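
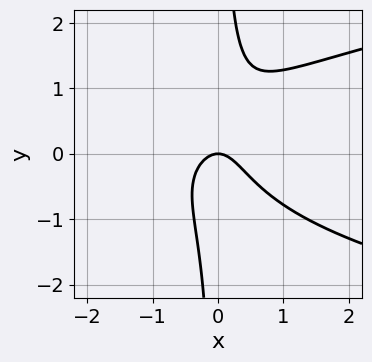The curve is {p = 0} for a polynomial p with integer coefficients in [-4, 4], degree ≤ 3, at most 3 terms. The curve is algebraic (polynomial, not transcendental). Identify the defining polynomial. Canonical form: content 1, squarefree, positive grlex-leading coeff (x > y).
2*x*y^2 - 2*x^2 - y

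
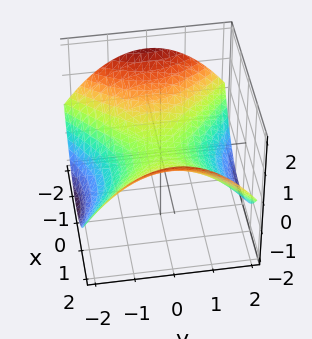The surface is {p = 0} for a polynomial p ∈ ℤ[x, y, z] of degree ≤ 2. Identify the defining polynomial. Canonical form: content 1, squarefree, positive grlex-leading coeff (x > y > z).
1. Degree: a hyperbolic paraboloid; a quadric, so deg p = 2.
2. Symmetries: it's symmetric under x → −x, forcing even powers of x; mirror symmetry y ↦ −y ⇒ only even powers of y.
3. Observable constraints: it crosses the z-axis at the gridline z = 0; it meets the x-axis at x = 0 (among the integer gridlines); it meets the y-axis at y = 0 (among the integer gridlines).
4. Assembling these constraints gives the stated polynomial.

x^2 - y^2 - 3*z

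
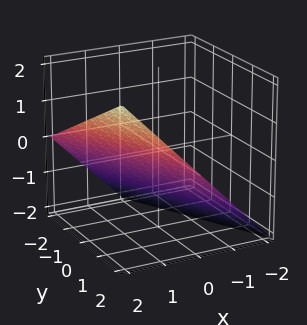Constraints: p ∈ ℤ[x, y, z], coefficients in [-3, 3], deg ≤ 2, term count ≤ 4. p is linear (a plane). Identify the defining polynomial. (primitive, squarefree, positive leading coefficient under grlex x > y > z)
(a) The degree is 1 — the surface is flat (a plane).
(b) Observable constraints: it meets the z-axis at z = -1 (among the integer gridlines); one y-axis crossing is at y = 2; one x-axis crossing is at x = 1.
(c) These observations pin down the coefficients.

2*x + y - 2*z - 2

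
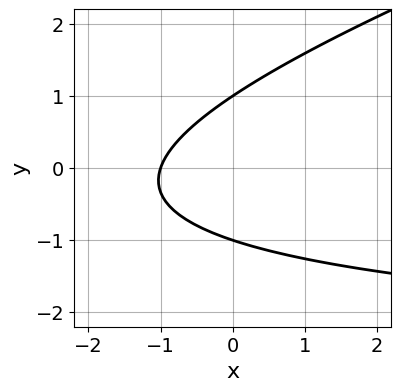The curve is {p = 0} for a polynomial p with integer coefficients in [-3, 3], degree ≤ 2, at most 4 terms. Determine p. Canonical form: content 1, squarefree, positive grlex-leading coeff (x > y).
x*y - 3*y^2 + 3*x + 3

1. The degree is 2 — no degree-1 curve has this shape.
2. Checking where it meets the axes: the y-axis gridline crossings are at y ∈ {-1, 1}; it crosses the x-axis at the gridline x = -1.
3. Putting this together gives p.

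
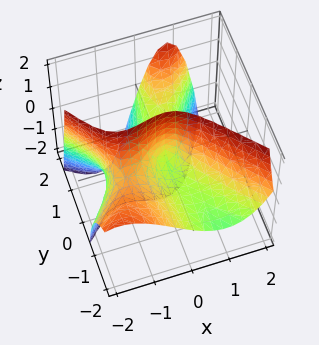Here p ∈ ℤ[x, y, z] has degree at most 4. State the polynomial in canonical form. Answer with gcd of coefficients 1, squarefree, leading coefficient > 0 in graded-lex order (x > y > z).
First, the degree is 3 — a generic line meets the surface in up to 3 points.
Then, from the visible intercepts: the visible z-axis segment lies entirely on the surface; the visible y-axis segment lies entirely on the surface.
Finally, putting this together gives p.

2*x^3 - 2*x*y^2 - y^2*z + 3*x^2 + 3*y*z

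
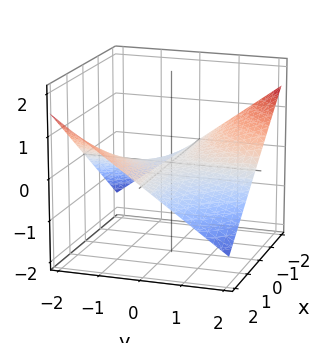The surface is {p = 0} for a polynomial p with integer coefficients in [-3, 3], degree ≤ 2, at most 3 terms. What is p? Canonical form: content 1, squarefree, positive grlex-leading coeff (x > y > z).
(a) The degree is 2 — a saddle surface; a quadric.
(b) From the axis intercepts and sections: the visible y-axis segment lies entirely on the surface; it crosses the z-axis at the gridline z = 0.
(c) Solving for integer coefficients yields p as stated.

x*y + 3*z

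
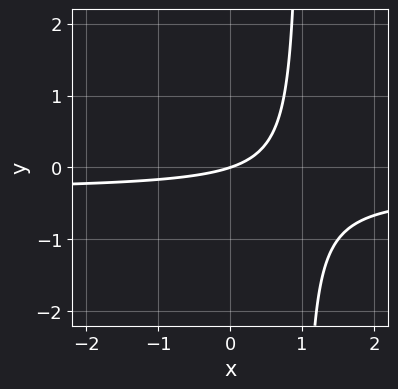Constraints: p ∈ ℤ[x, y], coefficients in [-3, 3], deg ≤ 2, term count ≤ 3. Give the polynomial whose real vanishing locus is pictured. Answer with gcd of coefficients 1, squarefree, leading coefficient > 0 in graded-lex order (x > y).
3*x*y + x - 3*y

deg p = 2. The shape is more complex than any degree-1 curve.
From the visible intercepts: one x-axis crossing is at x = 0; one y-axis crossing is at y = 0.
Assembling these constraints gives the stated polynomial.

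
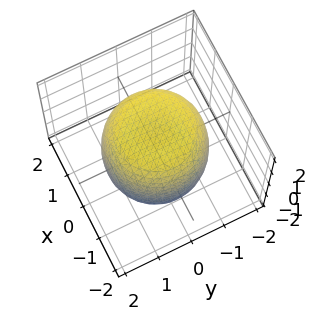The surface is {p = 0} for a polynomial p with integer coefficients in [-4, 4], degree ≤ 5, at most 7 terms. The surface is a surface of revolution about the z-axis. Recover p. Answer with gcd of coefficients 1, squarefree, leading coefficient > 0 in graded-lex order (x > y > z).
x^4 + 2*x^2*y^2 + y^4 - x^2 - y^2 + z^2 - 2

(a) Degree: no degree-3 surface has this shape, so deg p = 4.
(b) Symmetries: rotational symmetry about the z-axis ⇒ p depends on x, y only through x² + y².
(c) From the axis intercepts and sections: a circular section at z = 1 has radius between 1 and 2.
(d) Assembling these constraints gives the stated polynomial.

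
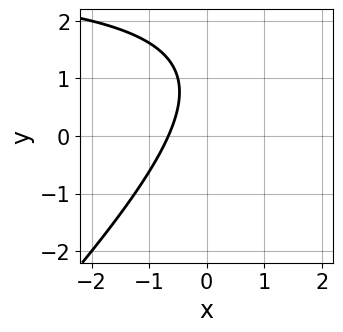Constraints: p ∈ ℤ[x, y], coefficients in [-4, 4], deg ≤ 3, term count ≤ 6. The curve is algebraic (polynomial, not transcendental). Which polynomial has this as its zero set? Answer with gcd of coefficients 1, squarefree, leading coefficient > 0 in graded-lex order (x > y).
First, degree: a generic line meets the curve in up to 2 points, so deg p = 2.
Next, observable constraints: the curve avoids every integer y-axis point in the box.
Finally, assembling these constraints gives the stated polynomial.

x*y - y^2 - 3*x + 2*y - 2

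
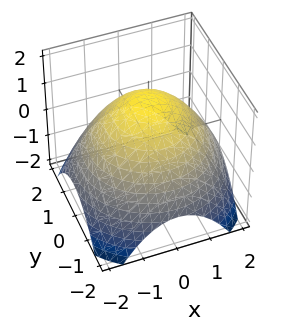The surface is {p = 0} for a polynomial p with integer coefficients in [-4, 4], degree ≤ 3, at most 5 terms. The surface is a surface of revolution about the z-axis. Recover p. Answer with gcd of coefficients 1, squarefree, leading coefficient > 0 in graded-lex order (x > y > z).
1. deg p = 2. The shape is more complex than any degree-1 surface.
2. Symmetries: the z-axis is an axis of rotation, so x and y enter only as x² + y².
3. Against the integer gridlines: a circular section at z = 0 has radius between 1 and 2.
4. Putting this together gives p.

x^2 + y^2 + 2*z - 3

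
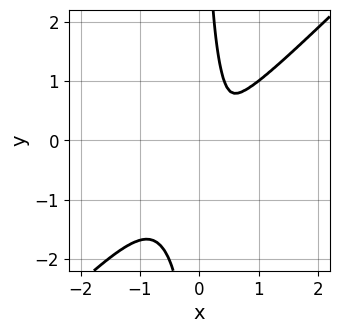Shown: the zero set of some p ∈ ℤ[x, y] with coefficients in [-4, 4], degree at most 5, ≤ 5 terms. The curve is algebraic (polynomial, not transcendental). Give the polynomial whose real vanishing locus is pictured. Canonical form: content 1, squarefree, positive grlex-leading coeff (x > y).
The degree is 4 — a generic line meets the curve in up to 4 points.
Solving for integer coefficients yields p as stated.

3*x^4 - 3*x*y^3 - 2*x*y^2 + 2*y^2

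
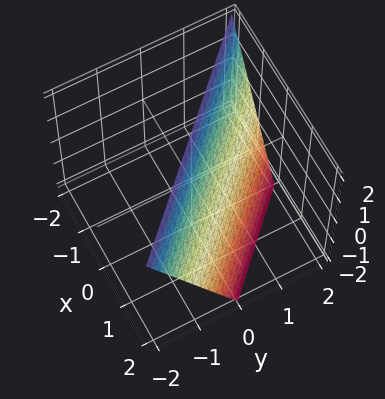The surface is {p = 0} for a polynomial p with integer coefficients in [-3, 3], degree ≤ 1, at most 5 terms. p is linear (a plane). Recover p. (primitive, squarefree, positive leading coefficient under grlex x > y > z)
2*x + 2*y + z - 2

1. deg p = 1.
2. From the visible intercepts: it meets the z-axis at z = 2 (among the integer gridlines); it crosses the y-axis at the gridline y = 1; one x-axis crossing is at x = 1.
3. Fitting integer coefficients to these (and the overall shape) gives p.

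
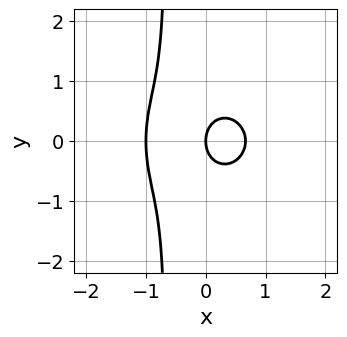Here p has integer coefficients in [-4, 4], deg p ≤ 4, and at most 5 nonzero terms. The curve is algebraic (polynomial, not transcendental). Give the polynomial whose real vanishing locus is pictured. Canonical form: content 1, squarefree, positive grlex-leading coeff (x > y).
1. deg p = 3. A generic line meets the curve in up to 3 points.
2. Symmetries: mirror symmetry y ↦ −y ⇒ only even powers of y.
3. Against the integer gridlines: one y-axis crossing is at y = 0; among the integer gridlines, it crosses the x-axis at x ∈ {-1, 0}.
4. Putting this together gives p.

3*x^3 + 3*x*y^2 + x^2 + 2*y^2 - 2*x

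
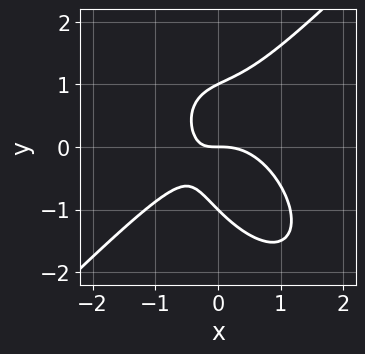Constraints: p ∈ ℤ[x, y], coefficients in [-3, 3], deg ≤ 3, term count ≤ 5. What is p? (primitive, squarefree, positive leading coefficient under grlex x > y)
3*x^3 - x*y^2 - 2*y^3 + 3*x*y + 2*y

(a) The degree is 3 — no degree-2 curve has this shape.
(b) Checking where it meets the axes: among the integer gridlines, it crosses the y-axis at y ∈ {-1, 0, 1}; it meets the x-axis at x = 0 (among the integer gridlines).
(c) The integer polynomial consistent with all of this is the stated p.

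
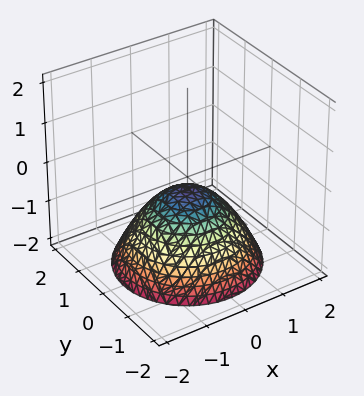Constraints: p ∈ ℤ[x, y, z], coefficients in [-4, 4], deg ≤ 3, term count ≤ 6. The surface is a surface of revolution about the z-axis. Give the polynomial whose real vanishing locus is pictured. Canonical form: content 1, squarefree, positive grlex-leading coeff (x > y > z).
First, deg p = 2. A generic line meets the surface in up to 2 points.
Then, symmetries: every cross-section ⟂ z is a circle, so x, y appear only via x² + y².
Next, from the axis intercepts and sections: the surface avoids every integer x-axis point in the box; a circular section at z = -1 has radius exactly 1; the surface avoids every integer y-axis point in the box.
Finally, together with the visible shape, these determine p as stated.

2*x^2 + 2*y^2 + 3*z + 1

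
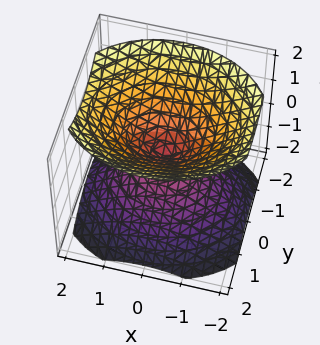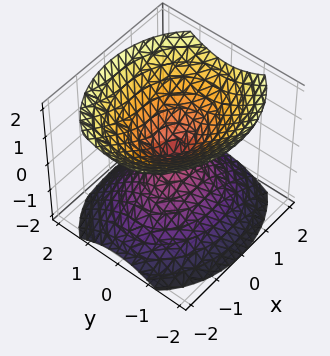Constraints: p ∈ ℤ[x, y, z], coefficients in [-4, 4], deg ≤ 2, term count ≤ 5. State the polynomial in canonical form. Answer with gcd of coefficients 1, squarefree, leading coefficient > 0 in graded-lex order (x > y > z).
First, the picture has 2 separate pieces. Treating them together as one polynomial.
Next, deg p = 2. A double cone through the origin; a quadric.
Next, symmetries: it's symmetric under z → −z, forcing even powers of z; mirror symmetry y ↦ −y ⇒ only even powers of y; mirror symmetry x ↦ −x ⇒ only even powers of x.
Then, checking where it meets the axes: it crosses the z-axis at the gridline z = 0; it crosses the x-axis at the gridline x = 0.
Finally, matching integer coefficients to the picture gives p.

2*x^2 + 3*y^2 - 3*z^2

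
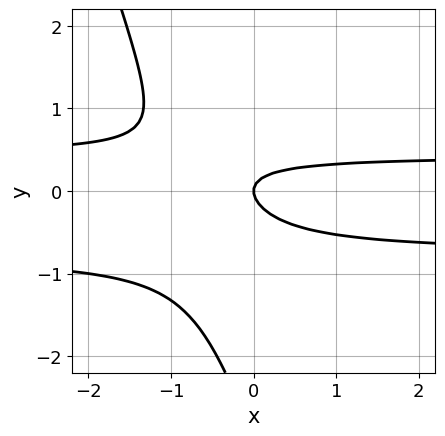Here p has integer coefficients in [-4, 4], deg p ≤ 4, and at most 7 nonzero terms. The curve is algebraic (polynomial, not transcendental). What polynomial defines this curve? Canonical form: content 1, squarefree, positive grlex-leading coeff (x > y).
3*x*y^2 + y^3 + x*y + 3*y^2 - x

First, the degree is 3 — the shape is more complex than any degree-2 curve.
Then, checking where it meets the axes: it meets the y-axis at y = 0 (among the integer gridlines); it meets the x-axis at x = 0 (among the integer gridlines).
Finally, assembling these constraints gives the stated polynomial.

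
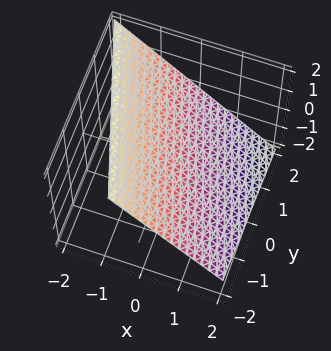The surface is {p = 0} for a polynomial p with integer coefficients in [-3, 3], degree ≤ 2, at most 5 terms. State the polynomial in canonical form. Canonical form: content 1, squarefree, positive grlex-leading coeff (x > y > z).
3*x + y + 3*z - 2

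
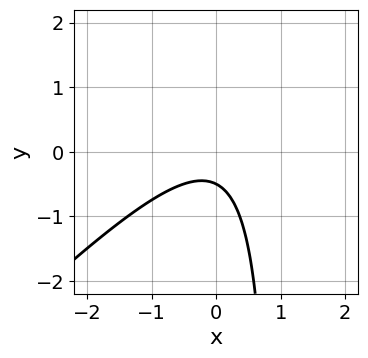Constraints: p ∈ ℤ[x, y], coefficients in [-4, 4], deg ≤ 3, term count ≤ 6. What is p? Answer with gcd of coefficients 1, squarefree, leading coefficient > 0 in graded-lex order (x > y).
2*x^2 - 2*x*y + 2*y + 1

The degree is 2 — no degree-1 curve has this shape.
Against the integer gridlines: no x-intercept at any integer in the box.
These observations pin down the coefficients.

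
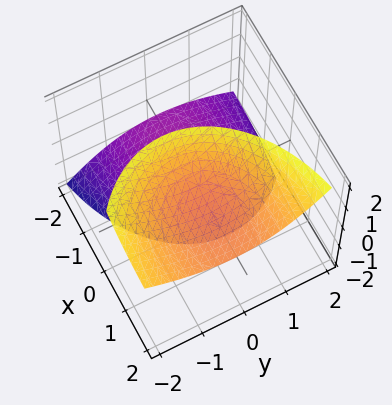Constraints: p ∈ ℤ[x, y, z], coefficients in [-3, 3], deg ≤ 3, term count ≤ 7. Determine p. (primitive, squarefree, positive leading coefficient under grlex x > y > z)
(a) I count 2 distinct pieces. They look like related sheets of one shape, so recover p as a whole.
(b) Degree: a generic line meets the surface in up to 2 points, so deg p = 2.
(c) Observable constraints: it misses every integer gridline on the x-axis; the surface avoids every integer y-axis point in the box.
(d) Putting this together gives p.

x^2 - 3*x*z + 2*y^2 + y*z - z^2 + 2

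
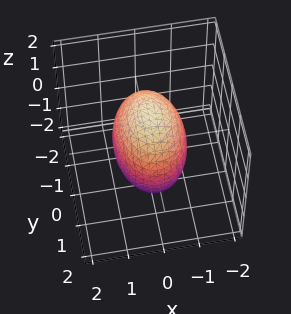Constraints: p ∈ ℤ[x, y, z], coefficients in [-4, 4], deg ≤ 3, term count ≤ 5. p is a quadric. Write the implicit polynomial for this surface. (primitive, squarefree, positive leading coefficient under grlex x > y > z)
2*x^2 + y^2 + z^2 - 2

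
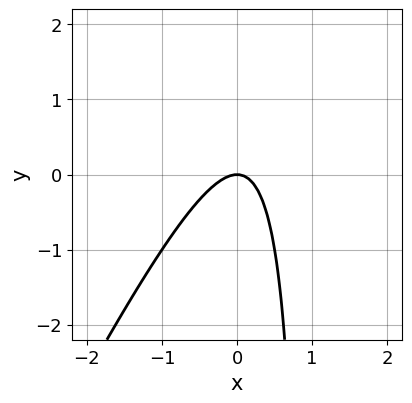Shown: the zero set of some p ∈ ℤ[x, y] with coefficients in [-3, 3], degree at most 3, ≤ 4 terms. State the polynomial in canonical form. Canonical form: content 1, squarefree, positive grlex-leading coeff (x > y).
2*x^2 - x*y + y

The degree is 2 — no degree-1 curve has this shape.
Reading off the gridlines: it meets the y-axis at y = 0 (among the integer gridlines); it crosses the x-axis at the gridline x = 0.
Fitting integer coefficients to these (and the overall shape) gives p.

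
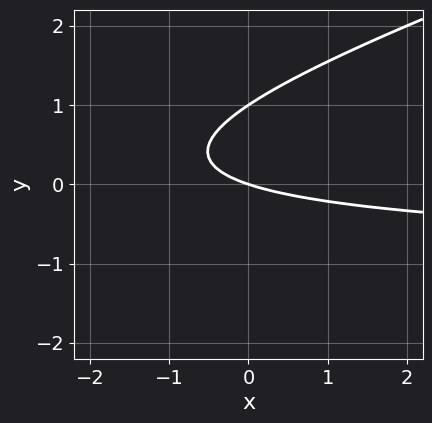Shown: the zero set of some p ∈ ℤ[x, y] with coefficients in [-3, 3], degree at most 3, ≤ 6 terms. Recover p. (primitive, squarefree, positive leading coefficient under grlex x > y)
(a) The degree is 2 — the shape is more complex than any degree-1 curve.
(b) From the axis intercepts and sections: the y-axis gridline crossings are at y ∈ {0, 1}; one x-axis crossing is at x = 0.
(c) Putting this together gives p.

x*y - 3*y^2 + x + 3*y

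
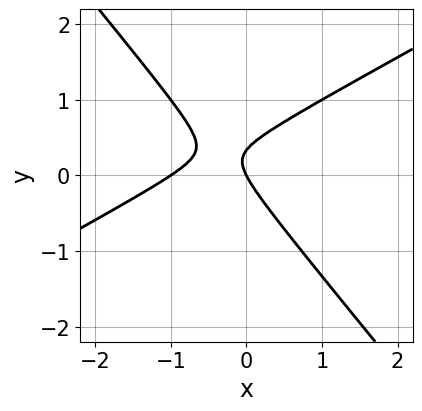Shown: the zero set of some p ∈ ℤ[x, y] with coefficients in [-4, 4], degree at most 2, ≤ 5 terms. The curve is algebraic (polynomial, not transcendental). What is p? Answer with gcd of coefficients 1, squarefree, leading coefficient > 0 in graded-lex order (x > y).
2*x^2 - 2*x*y - 3*y^2 + 2*x + y

First, the degree is 2 — no degree-1 curve has this shape.
Then, from the axis intercepts and sections: the x-axis gridline crossings are at x ∈ {-1, 0}; it meets the y-axis at y = 0 (among the integer gridlines).
Finally, these observations pin down the coefficients.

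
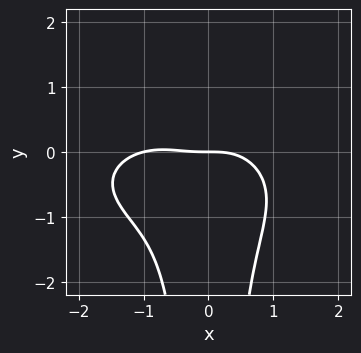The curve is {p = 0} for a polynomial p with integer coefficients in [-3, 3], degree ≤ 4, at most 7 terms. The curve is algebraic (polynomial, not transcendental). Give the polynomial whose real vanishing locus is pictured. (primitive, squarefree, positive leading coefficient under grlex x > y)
First, degree: a generic line meets the curve in up to 4 points, so deg p = 4.
Then, from the axis intercepts and sections: one y-axis crossing is at y = 0; the x-axis gridline crossings are at x ∈ {-1, 0}.
Finally, matching integer coefficients to the picture gives p.

x^4 + 3*x^2*y^2 + x^3 + 2*x^2*y + 2*y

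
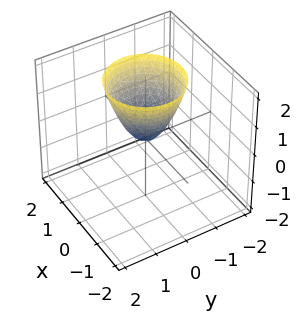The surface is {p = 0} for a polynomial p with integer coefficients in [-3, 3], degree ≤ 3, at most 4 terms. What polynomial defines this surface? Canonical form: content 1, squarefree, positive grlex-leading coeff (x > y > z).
deg p = 2. A single bowl opening along one axis; a quadric.
Symmetries: the surface is invariant under rotation about z: p = q(x² + y², z).
Reading off the gridlines: it meets the z-axis at z = 0 (among the integer gridlines); it meets the x-axis at x = 0 (among the integer gridlines); it meets the y-axis at y = 0 (among the integer gridlines).
Together with the visible shape, these determine p as stated.

3*x^2 + 3*y^2 - 2*z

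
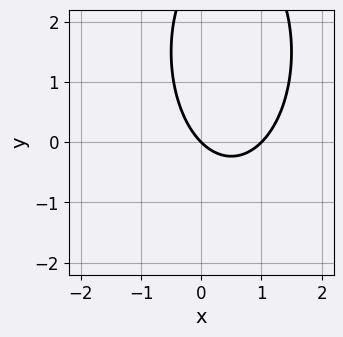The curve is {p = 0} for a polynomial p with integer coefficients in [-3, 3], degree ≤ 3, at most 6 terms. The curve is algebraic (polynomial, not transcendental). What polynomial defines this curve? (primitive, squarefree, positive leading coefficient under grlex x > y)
deg p = 2. The shape is more complex than any degree-1 curve.
Against the integer gridlines: the x-axis gridline crossings are at x ∈ {0, 1}; it crosses the y-axis at the gridline y = 0.
Fitting integer coefficients to these (and the overall shape) gives p.

3*x^2 + y^2 - 3*x - 3*y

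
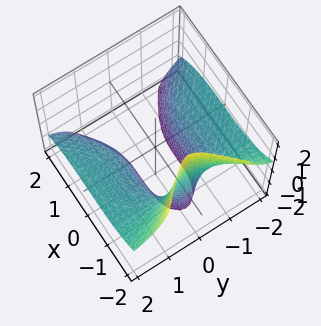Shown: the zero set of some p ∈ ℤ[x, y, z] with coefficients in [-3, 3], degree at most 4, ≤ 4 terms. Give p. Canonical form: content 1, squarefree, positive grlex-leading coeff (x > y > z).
First, degree: the shape is more complex than any degree-2 surface, so deg p = 3.
Then, checking where it meets the axes: no y-intercept at any integer in the box; it misses every integer gridline on the z-axis.
Finally, fitting integer coefficients to these (and the overall shape) gives p.

x^3 + 3*y^2*z + y*z + 2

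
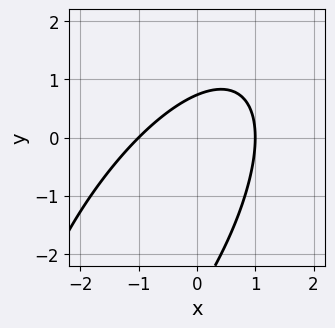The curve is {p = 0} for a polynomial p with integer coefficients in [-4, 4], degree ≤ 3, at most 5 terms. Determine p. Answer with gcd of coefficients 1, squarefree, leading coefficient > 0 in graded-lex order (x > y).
2*x^2 - 2*x*y + y^2 + 2*y - 2

deg p = 2. A generic line meets the curve in up to 2 points.
Reading off the gridlines: among the integer gridlines, it crosses the x-axis at x ∈ {-1, 1}.
Matching integer coefficients to the picture gives p.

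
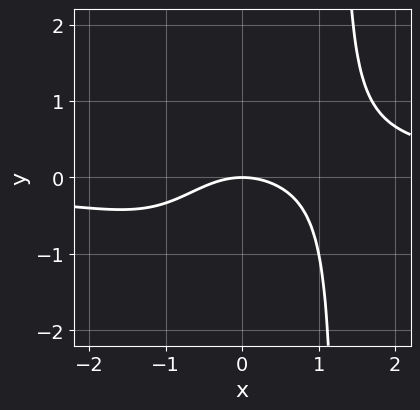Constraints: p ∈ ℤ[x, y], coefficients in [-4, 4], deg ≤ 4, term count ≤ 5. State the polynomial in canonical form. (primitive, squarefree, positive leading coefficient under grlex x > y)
(a) deg p = 4. A generic line meets the curve in up to 4 points.
(b) Checking where it meets the axes: one x-axis crossing is at x = 0; it meets the y-axis at y = 0 (among the integer gridlines).
(c) Putting this together gives p.

x^3*y - x^2 - 2*y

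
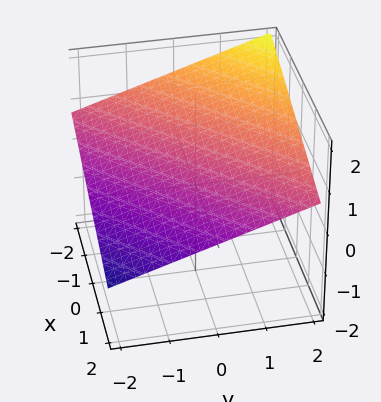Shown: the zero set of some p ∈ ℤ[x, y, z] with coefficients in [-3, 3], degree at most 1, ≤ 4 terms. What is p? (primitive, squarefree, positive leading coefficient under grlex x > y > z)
(a) Degree: the surface is flat (a plane), so deg p = 1.
(b) Against the integer gridlines: it meets the x-axis at x = 2 (among the integer gridlines); it crosses the y-axis at the gridline y = -2.
(c) Assembling these constraints gives the stated polynomial.

x - y + 3*z - 2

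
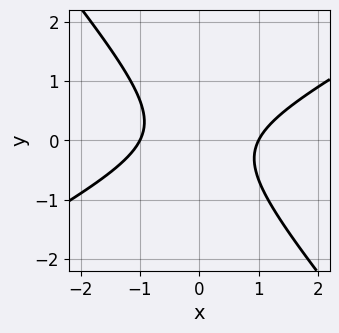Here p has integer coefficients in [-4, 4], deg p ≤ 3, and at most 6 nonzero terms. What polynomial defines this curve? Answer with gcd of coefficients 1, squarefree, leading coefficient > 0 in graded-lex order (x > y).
(a) Degree: a generic line meets the curve in up to 2 points, so deg p = 2.
(b) From the axis intercepts and sections: the x-axis gridline crossings are at x ∈ {-1, 1}; the curve avoids every integer y-axis point in the box.
(c) The integer polynomial consistent with all of this is the stated p.

2*x^2 - 2*x*y - 3*y^2 - 2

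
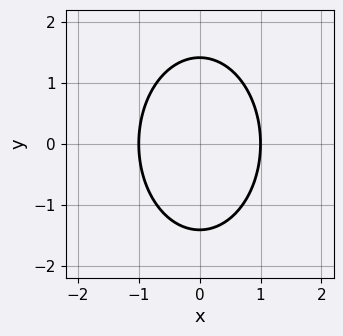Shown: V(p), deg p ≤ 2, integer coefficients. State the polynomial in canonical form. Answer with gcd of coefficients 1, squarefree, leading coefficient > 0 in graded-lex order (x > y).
2*x^2 + y^2 - 2

1. Degree: a generic line meets the curve in up to 2 points, so deg p = 2.
2. Symmetries: it's symmetric under x → −x, forcing even powers of x; the y ↦ −y reflection is a symmetry, so y appears only in even powers.
3. Reading off the gridlines: among the integer gridlines, it crosses the x-axis at x ∈ {-1, 1}.
4. Together with the visible shape, these determine p as stated.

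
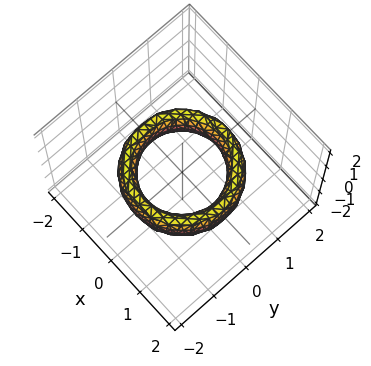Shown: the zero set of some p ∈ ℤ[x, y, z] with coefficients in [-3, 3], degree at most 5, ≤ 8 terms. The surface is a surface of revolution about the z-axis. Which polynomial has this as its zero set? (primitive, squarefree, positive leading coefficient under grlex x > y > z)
Degree: the shape is more complex than any degree-3 surface, so deg p = 4.
Symmetries: rotational symmetry about the z-axis ⇒ p depends on x, y only through x² + y².
Checking where it meets the axes: the x-axis gridline crossings are at x ∈ {-1, 1}; it misses every integer gridline on the z-axis; a circular section at z = 0 has radius exactly 1; the y-axis gridline crossings are at y ∈ {-1, 1}.
Putting this together gives p.

x^4 + 2*x^2*y^2 + y^4 - 3*x^2 - 3*y^2 + z^2 + 2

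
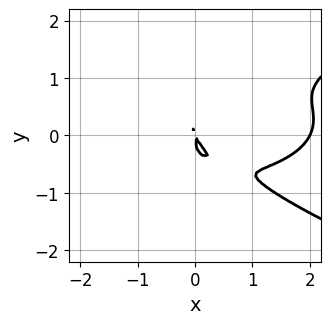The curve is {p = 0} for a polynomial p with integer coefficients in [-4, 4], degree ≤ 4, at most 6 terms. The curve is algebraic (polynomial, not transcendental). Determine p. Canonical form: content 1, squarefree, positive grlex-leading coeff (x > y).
3*y^4 - x^3 - 2*x*y^2 + 2*x^2 + x*y

1. Degree: a generic line meets the curve in up to 4 points, so deg p = 4.
2. Reading off the gridlines: it meets the x-axis at x = 2 (among the integer gridlines).
3. Assembling these constraints gives the stated polynomial.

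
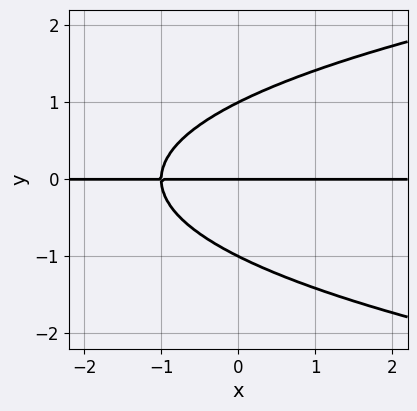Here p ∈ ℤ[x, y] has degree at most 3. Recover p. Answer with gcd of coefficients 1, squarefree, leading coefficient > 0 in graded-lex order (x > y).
y^3 - x*y - y

1. deg p = 3. A generic line meets the curve in up to 3 points.
2. From the axis intercepts and sections: every point of the x-axis in the box is on the curve; among the integer gridlines, it crosses the y-axis at y ∈ {-1, 0, 1}.
3. The integer polynomial consistent with all of this is the stated p.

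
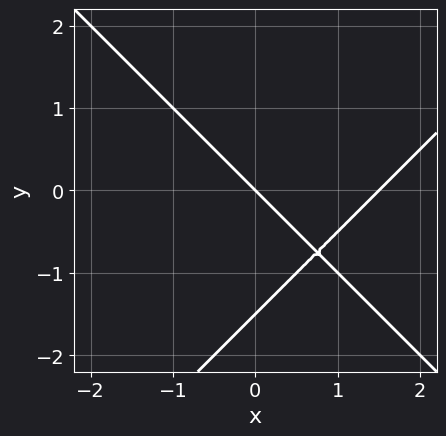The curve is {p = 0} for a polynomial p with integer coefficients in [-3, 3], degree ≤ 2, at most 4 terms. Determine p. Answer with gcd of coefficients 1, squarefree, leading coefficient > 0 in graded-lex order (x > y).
Degree: a generic line meets the curve in up to 2 points, so deg p = 2.
Against the integer gridlines: it crosses the x-axis at the gridline x = 0; one y-axis crossing is at y = 0.
Matching integer coefficients to the picture gives p.

2*x^2 - 2*y^2 - 3*x - 3*y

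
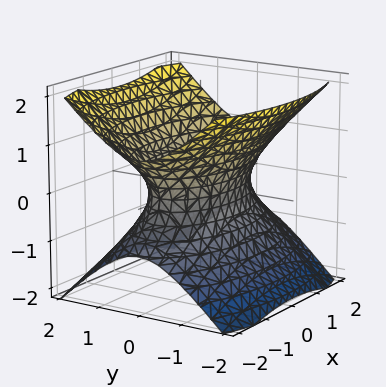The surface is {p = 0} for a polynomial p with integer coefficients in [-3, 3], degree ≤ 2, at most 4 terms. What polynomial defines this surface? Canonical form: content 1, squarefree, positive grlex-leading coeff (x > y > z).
The degree is 2 — one connected sheet with a waist; a quadric.
Symmetries: it's symmetric under y → −y, forcing even powers of y; it's symmetric under z → −z, forcing even powers of z; mirror symmetry x ↦ −x ⇒ only even powers of x.
From the visible intercepts: the surface avoids every integer z-axis point in the box.
Assembling these constraints gives the stated polynomial.

x^2 + 3*y^2 - 3*z^2 - 2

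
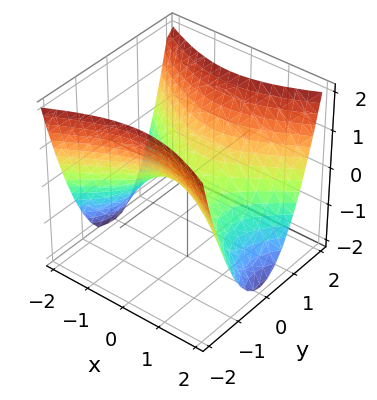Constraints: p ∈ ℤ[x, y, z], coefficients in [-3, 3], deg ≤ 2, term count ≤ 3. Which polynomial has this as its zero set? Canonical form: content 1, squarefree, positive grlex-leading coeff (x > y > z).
x^2 - 2*y^2 + 2*z

(a) Degree: a hyperbolic paraboloid; a quadric, so deg p = 2.
(b) Symmetries: it's symmetric under y → −y, forcing even powers of y; the x ↦ −x reflection is a symmetry, so x appears only in even powers.
(c) From the visible intercepts: it crosses the z-axis at the gridline z = 0; it crosses the x-axis at the gridline x = 0.
(d) Putting this together gives p.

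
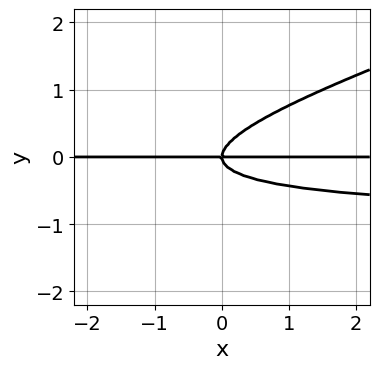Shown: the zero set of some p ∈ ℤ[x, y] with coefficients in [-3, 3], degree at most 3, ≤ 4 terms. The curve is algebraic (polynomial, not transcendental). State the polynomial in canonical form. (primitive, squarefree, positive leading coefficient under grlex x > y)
x*y^2 - 3*y^3 + x*y

First, degree: the shape is more complex than any degree-2 curve, so deg p = 3.
Next, checking where it meets the axes: it crosses the y-axis at the gridline y = 0; every point of the x-axis in the box is on the curve.
Finally, assembling these constraints gives the stated polynomial.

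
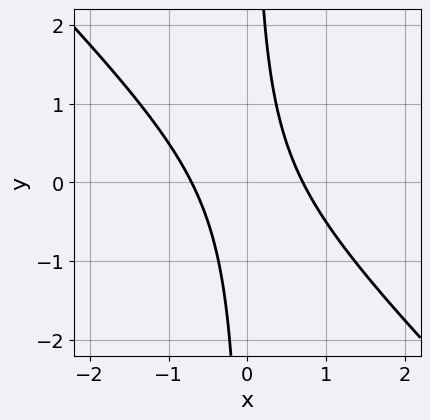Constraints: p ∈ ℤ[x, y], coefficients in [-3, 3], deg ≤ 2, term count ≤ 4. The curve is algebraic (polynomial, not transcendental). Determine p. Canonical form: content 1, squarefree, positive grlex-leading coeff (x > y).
First, deg p = 2.
Next, observable constraints: the curve avoids every integer y-axis point in the box.
Finally, assembling these constraints gives the stated polynomial.

2*x^2 + 2*x*y - 1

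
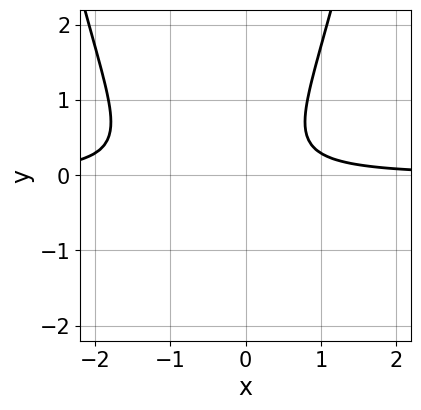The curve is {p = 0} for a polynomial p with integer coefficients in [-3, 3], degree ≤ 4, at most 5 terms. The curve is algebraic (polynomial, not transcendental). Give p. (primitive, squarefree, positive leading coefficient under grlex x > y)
2*x^2*y + 2*x*y - 2*y^2 - 1

1. Degree: a generic line meets the curve in up to 3 points, so deg p = 3.
2. From the axis intercepts and sections: it misses every integer gridline on the y-axis; it misses every integer gridline on the x-axis.
3. Putting this together gives p.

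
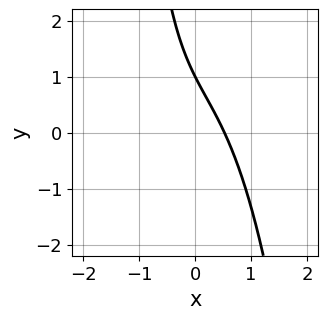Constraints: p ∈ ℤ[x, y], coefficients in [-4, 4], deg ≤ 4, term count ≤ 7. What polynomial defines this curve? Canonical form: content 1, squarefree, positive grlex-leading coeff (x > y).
1. deg p = 3. No degree-2 curve has this shape.
2. Reading off the gridlines: it crosses the y-axis at the gridline y = 1.
3. Fitting integer coefficients to these (and the overall shape) gives p.

3*x^3 + x*y + 3*x + 2*y - 2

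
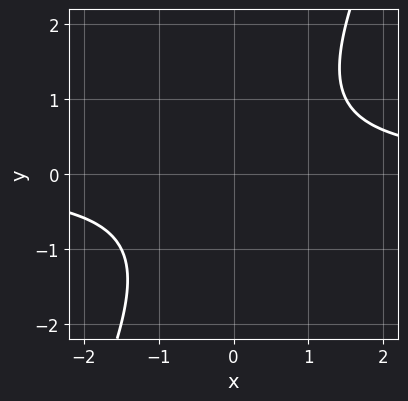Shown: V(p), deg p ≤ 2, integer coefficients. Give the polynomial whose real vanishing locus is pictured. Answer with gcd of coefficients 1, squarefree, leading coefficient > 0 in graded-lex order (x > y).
2*x*y - y^2 - 2

First, the degree is 2 — no degree-1 curve has this shape.
Next, checking where it meets the axes: the curve avoids every integer y-axis point in the box; the curve avoids every integer x-axis point in the box.
Finally, matching integer coefficients to the picture gives p.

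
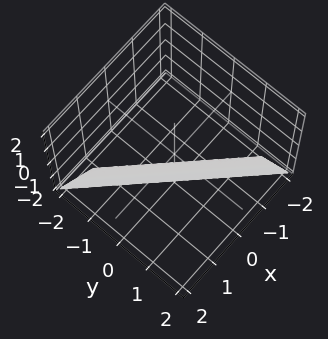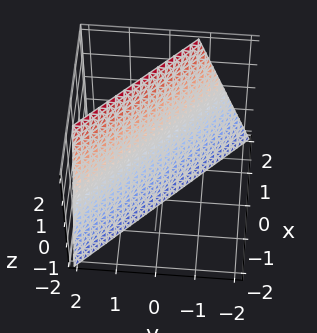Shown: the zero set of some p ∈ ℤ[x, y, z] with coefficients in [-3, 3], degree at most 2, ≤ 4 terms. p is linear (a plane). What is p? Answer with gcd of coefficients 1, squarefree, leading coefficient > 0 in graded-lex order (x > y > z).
3*x + 3*y - z - 2

1. Degree: the surface is flat (a plane), so deg p = 1.
2. Against the integer gridlines: it crosses the z-axis at the gridline z = -2.
3. Together with the visible shape, these determine p as stated.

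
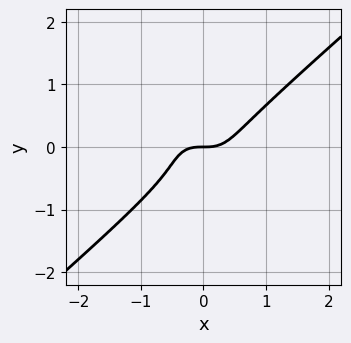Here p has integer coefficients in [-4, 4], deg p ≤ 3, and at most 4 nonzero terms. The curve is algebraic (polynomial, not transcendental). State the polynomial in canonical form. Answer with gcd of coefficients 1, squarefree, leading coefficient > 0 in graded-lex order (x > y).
Degree: no degree-2 curve has this shape, so deg p = 3.
Observable constraints: it crosses the x-axis at the gridline x = 0; it meets the y-axis at y = 0 (among the integer gridlines).
These observations pin down the coefficients.

2*x^3 - 3*y^3 - y^2 - y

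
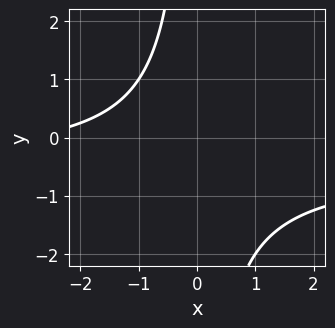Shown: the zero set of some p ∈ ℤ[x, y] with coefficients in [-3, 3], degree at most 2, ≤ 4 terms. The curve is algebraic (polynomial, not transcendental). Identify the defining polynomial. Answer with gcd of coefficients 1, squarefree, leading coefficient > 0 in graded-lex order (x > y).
2*x*y + x + 3

The degree is 2 — the shape is more complex than any degree-1 curve.
Against the integer gridlines: no x-intercept at any integer in the box; the curve avoids every integer y-axis point in the box.
Fitting integer coefficients to these (and the overall shape) gives p.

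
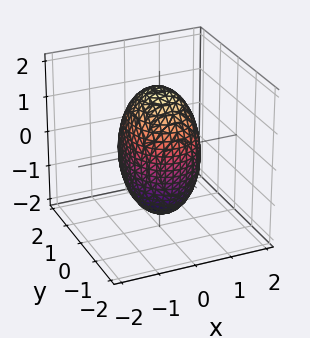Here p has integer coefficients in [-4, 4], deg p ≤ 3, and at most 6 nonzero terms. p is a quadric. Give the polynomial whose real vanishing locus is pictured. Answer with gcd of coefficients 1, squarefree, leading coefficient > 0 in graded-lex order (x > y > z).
First, deg p = 2. Bounded and convex; a quadric.
Next, symmetries: the z ↦ −z reflection is a symmetry, so z appears only in even powers; mirror symmetry y ↦ −y ⇒ only even powers of y; it's symmetric under x → −x, forcing even powers of x.
Then, from the visible intercepts: the x-axis gridline crossings are at x ∈ {-1, 1}.
Finally, solving for integer coefficients yields p as stated.

3*x^2 + 2*y^2 + z^2 - 3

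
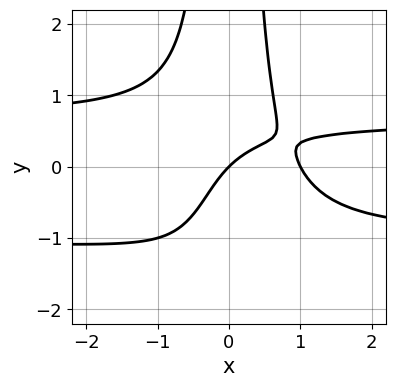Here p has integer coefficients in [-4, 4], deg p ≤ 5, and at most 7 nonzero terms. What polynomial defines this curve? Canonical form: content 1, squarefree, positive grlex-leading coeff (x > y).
3*x^2*y^2 + x^2*y - 2*x^2 + 2*x - 2*y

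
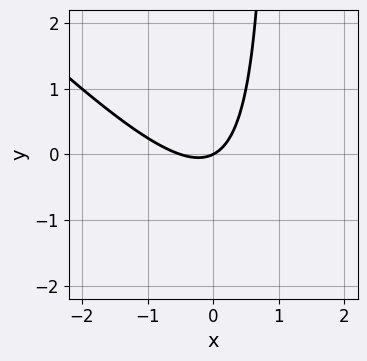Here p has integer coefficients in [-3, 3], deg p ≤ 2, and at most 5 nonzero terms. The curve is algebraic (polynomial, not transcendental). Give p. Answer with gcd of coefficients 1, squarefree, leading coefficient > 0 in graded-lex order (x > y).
First, degree: the shape is more complex than any degree-1 curve, so deg p = 2.
Then, reading off the gridlines: it crosses the x-axis at the gridline x = 0; it crosses the y-axis at the gridline y = 0.
Finally, together with the visible shape, these determine p as stated.

2*x^2 + 2*x*y + x - 2*y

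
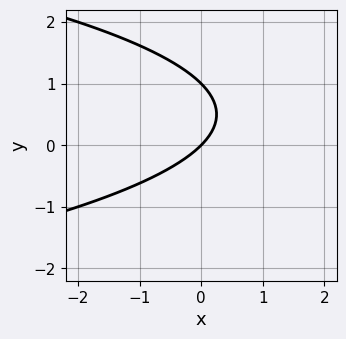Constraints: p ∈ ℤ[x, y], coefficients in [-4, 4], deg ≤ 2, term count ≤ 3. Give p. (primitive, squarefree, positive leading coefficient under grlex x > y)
y^2 + x - y

1. The degree is 2 — a generic line meets the curve in up to 2 points.
2. Reading off the gridlines: among the integer gridlines, it crosses the y-axis at y ∈ {0, 1}; it crosses the x-axis at the gridline x = 0.
3. Matching integer coefficients to the picture gives p.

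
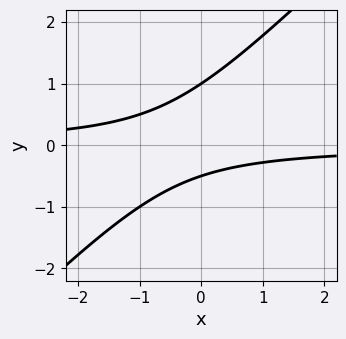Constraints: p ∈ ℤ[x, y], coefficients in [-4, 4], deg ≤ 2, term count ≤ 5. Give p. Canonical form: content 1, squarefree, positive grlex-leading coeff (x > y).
2*x*y - 2*y^2 + y + 1

1. deg p = 2.
2. Observable constraints: one y-axis crossing is at y = 1; no x-intercept at any integer in the box.
3. Fitting integer coefficients to these (and the overall shape) gives p.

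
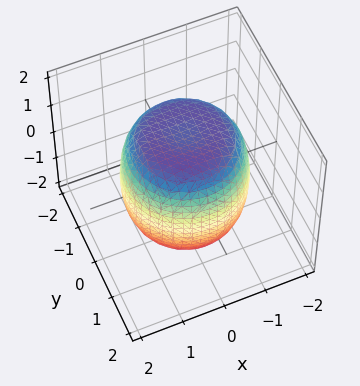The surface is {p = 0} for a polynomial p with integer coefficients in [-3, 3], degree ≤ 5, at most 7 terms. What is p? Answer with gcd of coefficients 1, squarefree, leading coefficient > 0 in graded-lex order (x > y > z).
(a) The degree is 4 — no degree-3 surface has this shape.
(b) Symmetry: the z-axis is an axis of rotation, so x and y enter only as x² + y².
(c) Observable constraints: a circular section at z = 0 has radius between 1 and 2.
(d) Assembling these constraints gives the stated polynomial.

x^4 + 2*x^2*y^2 + y^4 - x^2 - y^2 + z^2 - 2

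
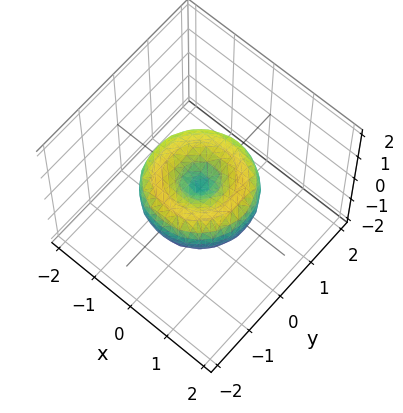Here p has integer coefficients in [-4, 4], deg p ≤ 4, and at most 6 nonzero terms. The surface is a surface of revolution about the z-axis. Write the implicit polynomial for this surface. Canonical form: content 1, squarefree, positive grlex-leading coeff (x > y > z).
1. Degree: no degree-3 surface has this shape, so deg p = 4.
2. Symmetries: the z-axis is an axis of rotation, so x and y enter only as x² + y².
3. From the visible intercepts: it crosses the z-axis at the gridline z = 0; it crosses the x-axis at the gridline x = 0.
4. These observations pin down the coefficients.

2*x^4 + 4*x^2*y^2 + 2*y^4 - 3*x^2 - 3*y^2 + 3*z^2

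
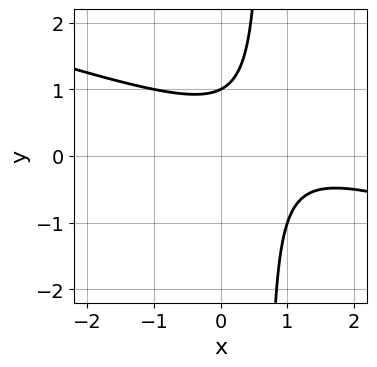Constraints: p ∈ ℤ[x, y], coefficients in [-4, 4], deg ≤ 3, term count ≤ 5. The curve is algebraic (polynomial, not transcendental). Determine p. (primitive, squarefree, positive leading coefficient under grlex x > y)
x^2 + 3*x*y - 2*x - 2*y + 2

First, degree: the shape is more complex than any degree-1 curve, so deg p = 2.
Then, observable constraints: one y-axis crossing is at y = 1; it misses every integer gridline on the x-axis.
Finally, these observations pin down the coefficients.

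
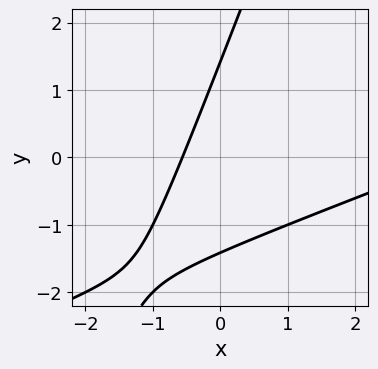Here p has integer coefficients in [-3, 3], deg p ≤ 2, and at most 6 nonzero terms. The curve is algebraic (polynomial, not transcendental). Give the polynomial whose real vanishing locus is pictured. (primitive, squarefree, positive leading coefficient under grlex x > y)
x^2 - 3*x*y + y^2 - 3*x - 2

(a) The degree is 2 — no degree-1 curve has this shape.
(b) Putting this together gives p.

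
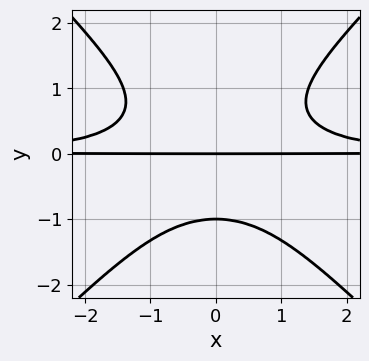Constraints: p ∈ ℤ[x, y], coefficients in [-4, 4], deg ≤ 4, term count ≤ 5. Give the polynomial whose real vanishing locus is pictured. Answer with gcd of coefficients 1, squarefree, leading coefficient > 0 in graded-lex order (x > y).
deg p = 4. The shape is more complex than any degree-3 curve.
Symmetries: the x ↦ −x reflection is a symmetry, so x appears only in even powers.
Against the integer gridlines: the visible x-axis segment lies entirely on the curve; among the integer gridlines, it crosses the y-axis at y ∈ {-1, 0}.
Assembling these constraints gives the stated polynomial.

x^2*y^2 - y^4 - y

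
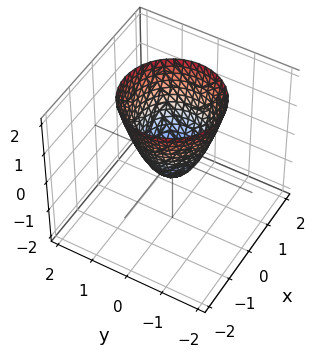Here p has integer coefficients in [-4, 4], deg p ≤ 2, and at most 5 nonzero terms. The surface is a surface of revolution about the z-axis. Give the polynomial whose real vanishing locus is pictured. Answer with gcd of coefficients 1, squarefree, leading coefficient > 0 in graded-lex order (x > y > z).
3*x^2 + 3*y^2 - 2*z - 1

1. deg p = 2. A generic line meets the surface in up to 2 points.
2. By symmetry, every cross-section ⟂ z is a circle, so x, y appear only via x² + y².
3. From the visible intercepts: a circular section at z = 0 has radius between 0 and 1.
4. Fitting integer coefficients to these (and the overall shape) gives p.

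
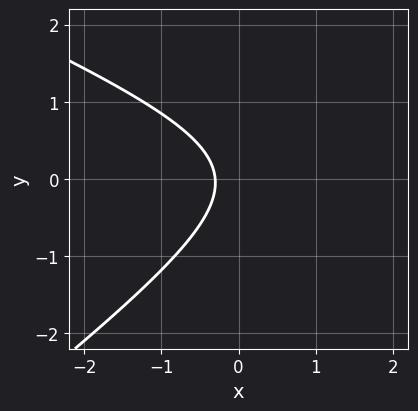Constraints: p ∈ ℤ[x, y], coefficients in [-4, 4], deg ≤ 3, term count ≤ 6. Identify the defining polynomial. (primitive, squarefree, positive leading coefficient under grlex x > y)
x^2 + x*y - 3*y^2 - 3*x - 1

First, degree: no degree-1 curve has this shape, so deg p = 2.
Next, reading off the gridlines: the curve avoids every integer y-axis point in the box.
Finally, putting this together gives p.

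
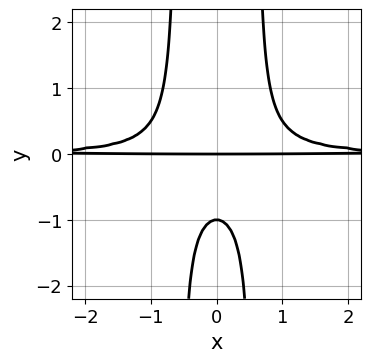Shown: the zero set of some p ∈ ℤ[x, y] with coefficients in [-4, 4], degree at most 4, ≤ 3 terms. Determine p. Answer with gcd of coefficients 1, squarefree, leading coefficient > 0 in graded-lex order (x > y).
3*x^2*y^2 - y^2 - y

First, deg p = 4.
Next, symmetries: the x ↦ −x reflection is a symmetry, so x appears only in even powers.
Then, from the axis intercepts and sections: the visible x-axis segment lies entirely on the curve; among the integer gridlines, it crosses the y-axis at y ∈ {-1, 0}.
Finally, putting this together gives p.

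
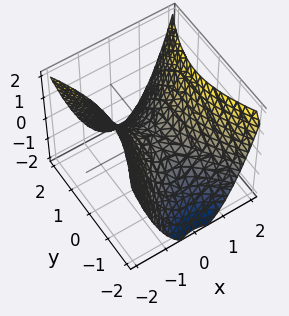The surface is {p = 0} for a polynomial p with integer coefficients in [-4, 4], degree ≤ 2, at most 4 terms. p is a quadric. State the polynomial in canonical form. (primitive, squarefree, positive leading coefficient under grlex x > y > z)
2*x^2 - y^2 - 2*z

(a) The degree is 2 — a hyperbolic paraboloid; a quadric.
(b) Symmetries: mirror symmetry y ↦ −y ⇒ only even powers of y; the x ↦ −x reflection is a symmetry, so x appears only in even powers.
(c) Checking where it meets the axes: it meets the x-axis at x = 0 (among the integer gridlines); it meets the z-axis at z = 0 (among the integer gridlines); it crosses the y-axis at the gridline y = 0.
(d) Fitting integer coefficients to these (and the overall shape) gives p.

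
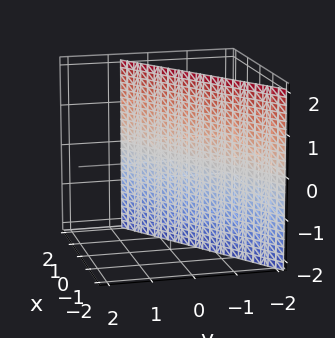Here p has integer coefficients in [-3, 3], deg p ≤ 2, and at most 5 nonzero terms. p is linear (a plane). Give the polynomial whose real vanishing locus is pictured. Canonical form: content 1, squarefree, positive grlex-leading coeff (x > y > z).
2*x - 3*y - 2

1. deg p = 1. Every cross-section is a straight line — this is a plane.
2. Against the integer gridlines: one x-axis crossing is at x = 1; the surface avoids every integer z-axis point in the box.
3. Matching integer coefficients to the picture gives p.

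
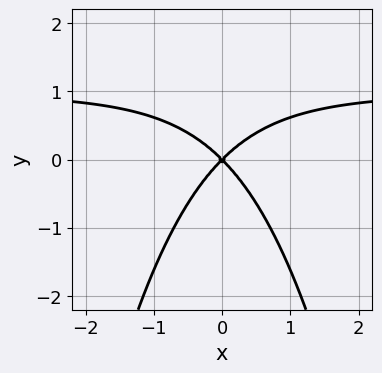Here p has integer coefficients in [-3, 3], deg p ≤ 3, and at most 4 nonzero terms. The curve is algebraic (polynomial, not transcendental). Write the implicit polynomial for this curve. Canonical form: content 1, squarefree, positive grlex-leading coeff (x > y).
x^2*y - x^2 + y^2

First, deg p = 3. No degree-2 curve has this shape.
Then, symmetries: the x ↦ −x reflection is a symmetry, so x appears only in even powers.
Next, from the visible intercepts: it crosses the x-axis at the gridline x = 0; it crosses the y-axis at the gridline y = 0.
Finally, fitting integer coefficients to these (and the overall shape) gives p.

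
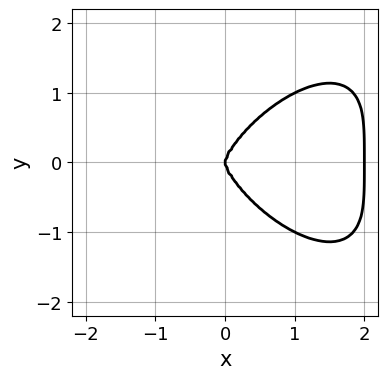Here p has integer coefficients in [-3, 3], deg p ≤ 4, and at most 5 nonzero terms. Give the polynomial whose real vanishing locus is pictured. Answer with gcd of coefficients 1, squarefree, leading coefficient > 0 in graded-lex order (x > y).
The degree is 4 — no degree-3 curve has this shape.
Symmetries: it's symmetric under y → −y, forcing even powers of y.
From the axis intercepts and sections: it crosses the y-axis at the gridline y = 0; the x-axis gridline crossings are at x ∈ {0, 2}.
The integer polynomial consistent with all of this is the stated p.

x^4 + y^4 - 2*x^3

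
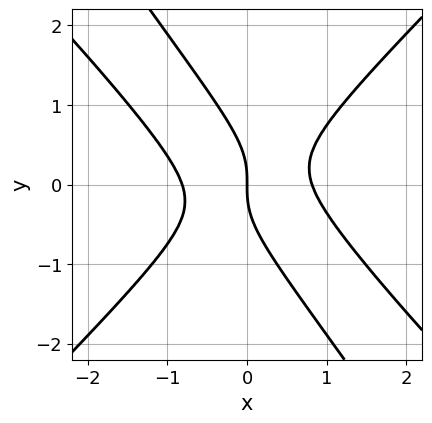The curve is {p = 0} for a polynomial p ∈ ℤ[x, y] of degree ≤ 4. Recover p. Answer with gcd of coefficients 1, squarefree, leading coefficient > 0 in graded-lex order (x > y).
(a) Degree: a generic line meets the curve in up to 3 points, so deg p = 3.
(b) From the axis intercepts and sections: it crosses the x-axis at the gridline x = 0; it meets the y-axis at y = 0 (among the integer gridlines).
(c) Solving for integer coefficients yields p as stated.

3*x^3 + 2*x^2*y - 3*x*y^2 - 2*y^3 - 2*x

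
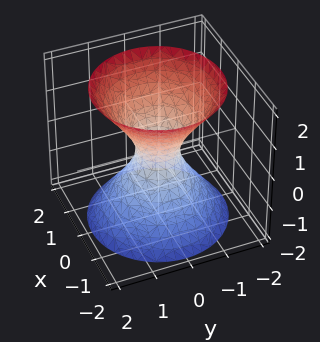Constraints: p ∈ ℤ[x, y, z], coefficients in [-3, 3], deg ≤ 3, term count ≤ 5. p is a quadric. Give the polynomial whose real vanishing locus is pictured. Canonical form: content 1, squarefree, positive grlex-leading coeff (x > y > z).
3*x^2 + 3*y^2 - 2*z^2 - 1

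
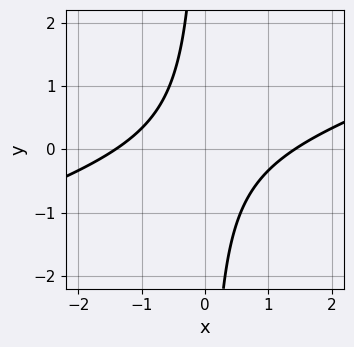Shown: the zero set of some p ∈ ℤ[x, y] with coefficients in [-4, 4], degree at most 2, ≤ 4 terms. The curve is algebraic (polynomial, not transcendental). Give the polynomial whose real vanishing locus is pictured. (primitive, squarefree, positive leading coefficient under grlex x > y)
x^2 - 3*x*y - 2

First, the degree is 2 — a generic line meets the curve in up to 2 points.
Next, observable constraints: no y-intercept at any integer in the box.
Finally, putting this together gives p.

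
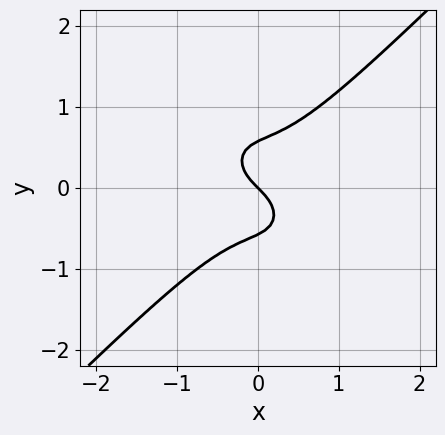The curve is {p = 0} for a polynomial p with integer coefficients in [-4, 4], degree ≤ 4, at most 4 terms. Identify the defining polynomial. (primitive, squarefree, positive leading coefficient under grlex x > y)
1. deg p = 3. A generic line meets the curve in up to 3 points.
2. Checking where it meets the axes: it crosses the y-axis at the gridline y = 0; it crosses the x-axis at the gridline x = 0.
3. These observations pin down the coefficients.

3*x^3 - 3*y^3 + x + y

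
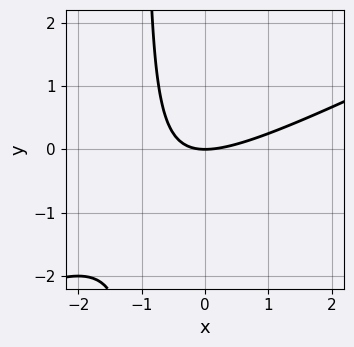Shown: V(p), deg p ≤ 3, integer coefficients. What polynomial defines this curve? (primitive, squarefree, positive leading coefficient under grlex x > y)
x^2 - 2*x*y - 2*y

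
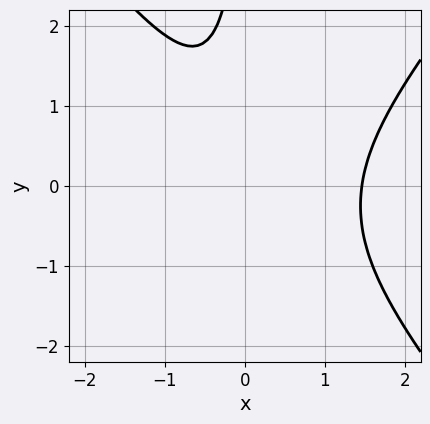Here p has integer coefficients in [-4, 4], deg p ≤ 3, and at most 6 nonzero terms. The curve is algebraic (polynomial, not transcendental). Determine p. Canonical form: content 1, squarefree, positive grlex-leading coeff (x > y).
First, degree: a generic line meets the curve in up to 3 points, so deg p = 3.
Next, from the visible intercepts: it misses every integer gridline on the y-axis.
Finally, matching integer coefficients to the picture gives p.

3*x^3 - 2*x*y^2 - 3*x^2 - x*y - 3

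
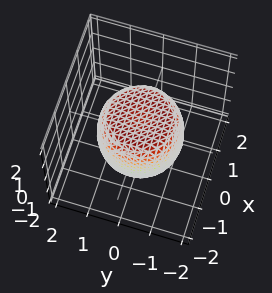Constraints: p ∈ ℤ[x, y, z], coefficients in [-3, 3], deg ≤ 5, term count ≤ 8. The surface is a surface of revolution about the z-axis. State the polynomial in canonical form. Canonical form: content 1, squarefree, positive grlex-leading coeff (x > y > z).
x^4 + 2*x^2*y^2 + y^4 - x^2 - y^2 + z^2 - 1

1. deg p = 4.
2. Symmetries: rotational symmetry about the z-axis ⇒ p depends on x, y only through x² + y².
3. From the visible intercepts: a circular section at z = 0 has radius between 1 and 2; the z-axis gridline crossings are at z ∈ {-1, 1}.
4. Together with the visible shape, these determine p as stated.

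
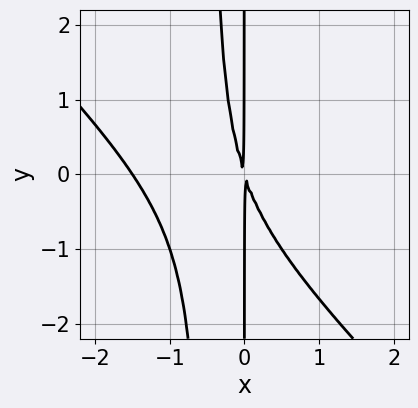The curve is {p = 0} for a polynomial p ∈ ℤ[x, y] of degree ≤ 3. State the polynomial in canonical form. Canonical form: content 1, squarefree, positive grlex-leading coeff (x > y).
2*x^3 + 2*x^2*y + 3*x^2 + x*y

The degree is 3 — a generic line meets the curve in up to 3 points.
From the visible intercepts: the visible y-axis segment lies entirely on the curve.
These observations pin down the coefficients.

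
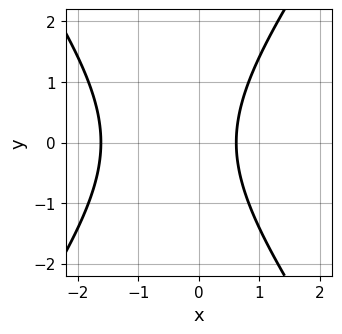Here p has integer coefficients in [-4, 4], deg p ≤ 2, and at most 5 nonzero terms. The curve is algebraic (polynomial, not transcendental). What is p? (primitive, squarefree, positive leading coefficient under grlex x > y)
1. The degree is 2 — no degree-1 curve has this shape.
2. Symmetries: mirror symmetry y ↦ −y ⇒ only even powers of y.
3. Against the integer gridlines: the curve avoids every integer y-axis point in the box.
4. Solving for integer coefficients yields p as stated.

2*x^2 - y^2 + 2*x - 2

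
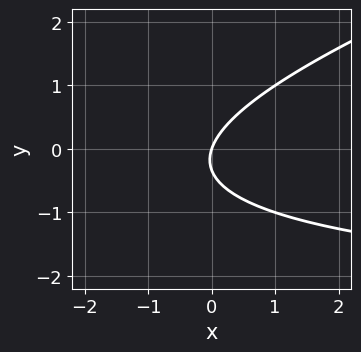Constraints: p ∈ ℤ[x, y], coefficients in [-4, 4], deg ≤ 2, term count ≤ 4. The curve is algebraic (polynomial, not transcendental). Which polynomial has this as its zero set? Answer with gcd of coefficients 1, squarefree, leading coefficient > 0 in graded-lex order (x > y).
deg p = 2. No degree-1 curve has this shape.
Checking where it meets the axes: one y-axis crossing is at y = 0; it crosses the x-axis at the gridline x = 0.
Putting this together gives p.

x*y - 3*y^2 + 3*x - y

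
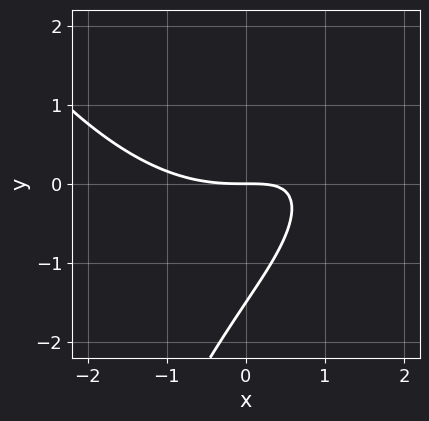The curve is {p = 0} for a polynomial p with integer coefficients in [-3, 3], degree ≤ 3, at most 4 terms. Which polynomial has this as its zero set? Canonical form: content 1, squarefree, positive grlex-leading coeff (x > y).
x^3 - 3*x*y + 2*y^2 + 3*y

First, degree: a generic line meets the curve in up to 3 points, so deg p = 3.
Next, reading off the gridlines: it crosses the x-axis at the gridline x = 0; one y-axis crossing is at y = 0.
Finally, these observations pin down the coefficients.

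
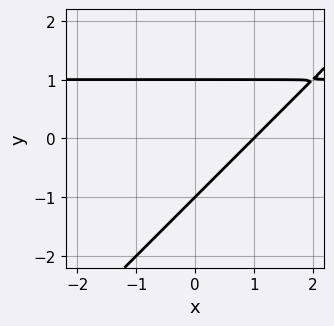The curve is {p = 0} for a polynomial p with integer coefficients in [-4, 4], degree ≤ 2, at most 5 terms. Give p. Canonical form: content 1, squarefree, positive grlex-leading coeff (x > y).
(a) deg p = 2. The shape is more complex than any degree-1 curve.
(b) Against the integer gridlines: it meets the x-axis at x = 1 (among the integer gridlines); the y-axis gridline crossings are at y ∈ {-1, 1}.
(c) Fitting integer coefficients to these (and the overall shape) gives p.

x*y - y^2 - x + 1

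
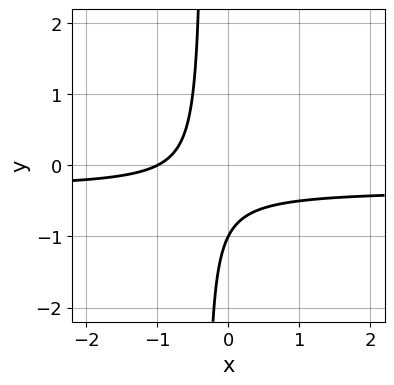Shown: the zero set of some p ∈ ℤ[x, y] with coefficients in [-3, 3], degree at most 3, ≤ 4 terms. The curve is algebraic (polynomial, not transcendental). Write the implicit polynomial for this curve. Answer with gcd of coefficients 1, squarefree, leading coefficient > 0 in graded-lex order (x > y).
(a) deg p = 2. A generic line meets the curve in up to 2 points.
(b) Reading off the gridlines: one x-axis crossing is at x = -1; it meets the y-axis at y = -1 (among the integer gridlines).
(c) Solving for integer coefficients yields p as stated.

3*x*y + x + y + 1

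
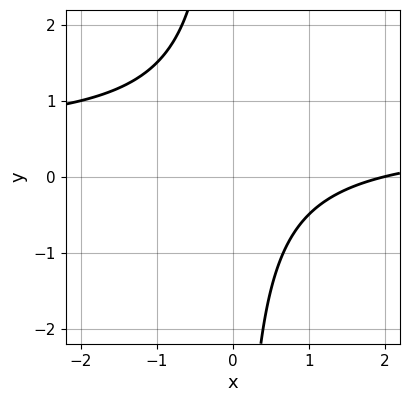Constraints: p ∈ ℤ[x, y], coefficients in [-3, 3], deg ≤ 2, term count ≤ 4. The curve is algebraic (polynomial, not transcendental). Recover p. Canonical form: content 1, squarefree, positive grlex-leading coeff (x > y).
The degree is 2 — no degree-1 curve has this shape.
Checking where it meets the axes: the curve avoids every integer y-axis point in the box; one x-axis crossing is at x = 2.
Putting this together gives p.

2*x*y - x + 2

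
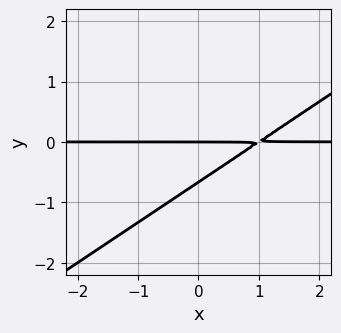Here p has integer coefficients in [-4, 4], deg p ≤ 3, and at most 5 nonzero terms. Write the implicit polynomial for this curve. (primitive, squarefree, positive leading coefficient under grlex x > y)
2*x*y - 3*y^2 - 2*y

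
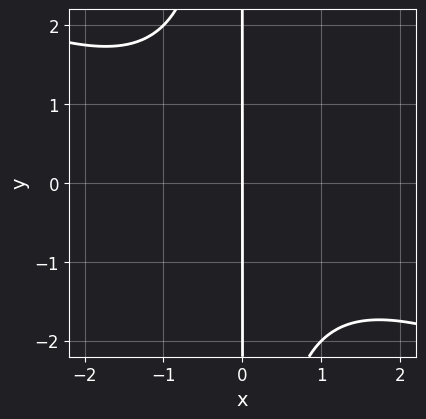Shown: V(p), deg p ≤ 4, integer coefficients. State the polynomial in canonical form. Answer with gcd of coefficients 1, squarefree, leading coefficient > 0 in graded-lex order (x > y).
Degree: no degree-2 curve has this shape, so deg p = 3.
Checking where it meets the axes: every point of the y-axis in the box is on the curve; it meets the x-axis at x = 0 (among the integer gridlines).
The integer polynomial consistent with all of this is the stated p.

x^3 + 2*x^2*y + 3*x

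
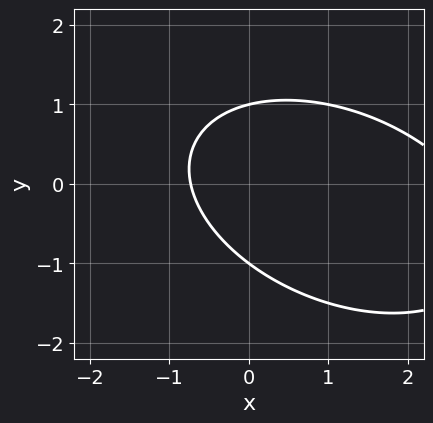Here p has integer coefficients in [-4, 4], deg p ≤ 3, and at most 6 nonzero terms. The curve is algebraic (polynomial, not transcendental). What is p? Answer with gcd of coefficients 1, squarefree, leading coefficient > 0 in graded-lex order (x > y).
x^2 + x*y + 2*y^2 - 2*x - 2

First, degree: a generic line meets the curve in up to 2 points, so deg p = 2.
Next, from the axis intercepts and sections: the y-axis gridline crossings are at y ∈ {-1, 1}.
Finally, the integer polynomial consistent with all of this is the stated p.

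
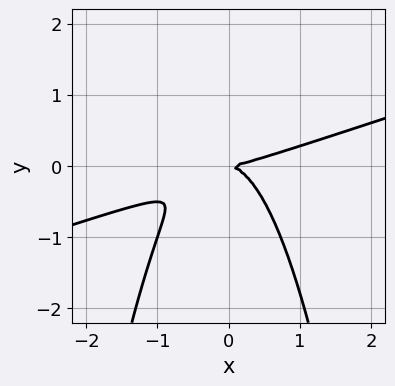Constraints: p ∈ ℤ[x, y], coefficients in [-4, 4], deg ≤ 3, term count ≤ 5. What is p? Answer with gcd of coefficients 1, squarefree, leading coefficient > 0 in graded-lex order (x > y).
x^3 - 3*x^2*y - 2*y^2

Degree: no degree-2 curve has this shape, so deg p = 3.
Checking where it meets the axes: one x-axis crossing is at x = 0; it crosses the y-axis at the gridline y = 0.
Assembling these constraints gives the stated polynomial.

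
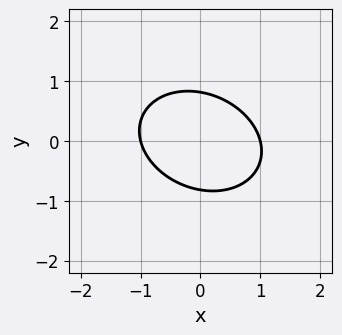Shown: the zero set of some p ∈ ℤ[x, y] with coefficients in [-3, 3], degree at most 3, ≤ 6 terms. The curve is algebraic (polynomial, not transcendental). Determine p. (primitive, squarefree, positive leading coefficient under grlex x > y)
2*x^2 + x*y + 3*y^2 - 2

1. Degree: the shape is more complex than any degree-1 curve, so deg p = 2.
2. From the visible intercepts: the x-axis gridline crossings are at x ∈ {-1, 1}.
3. Putting this together gives p.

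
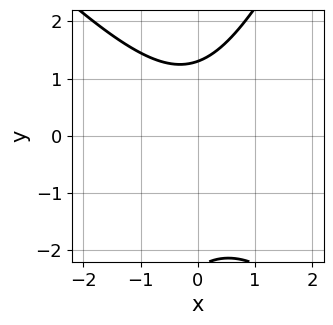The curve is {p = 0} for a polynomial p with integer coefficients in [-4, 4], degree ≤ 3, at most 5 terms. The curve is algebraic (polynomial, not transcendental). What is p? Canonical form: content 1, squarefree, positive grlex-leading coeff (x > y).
2*x^2 + x*y - y^2 - y + 3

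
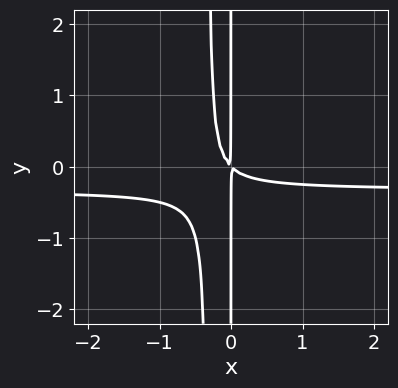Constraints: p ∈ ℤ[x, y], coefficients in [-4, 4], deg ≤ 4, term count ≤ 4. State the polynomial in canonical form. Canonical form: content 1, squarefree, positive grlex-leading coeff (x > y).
(a) Degree: no degree-2 curve has this shape, so deg p = 3.
(b) Checking where it meets the axes: every point of the y-axis in the box is on the curve.
(c) Together with the visible shape, these determine p as stated.

3*x^2*y + x^2 + x*y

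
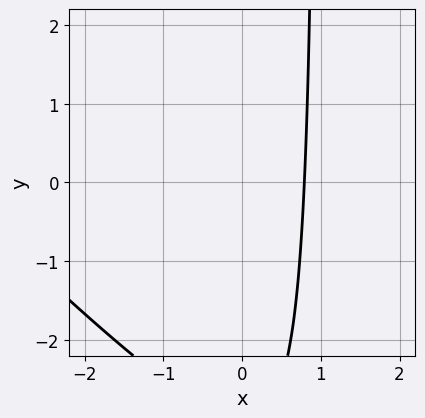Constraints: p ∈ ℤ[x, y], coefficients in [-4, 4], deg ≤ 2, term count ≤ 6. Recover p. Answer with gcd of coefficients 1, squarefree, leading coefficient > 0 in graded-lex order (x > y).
x^2 + x*y + 3*x - y - 3

First, the degree is 2 — no degree-1 curve has this shape.
Then, checking where it meets the axes: the curve avoids every integer y-axis point in the box.
Finally, solving for integer coefficients yields p as stated.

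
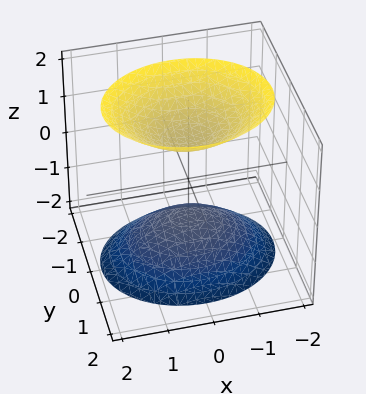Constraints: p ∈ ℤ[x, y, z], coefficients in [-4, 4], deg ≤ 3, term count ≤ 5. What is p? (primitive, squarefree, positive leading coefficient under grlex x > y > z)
2*x^2 + 3*y^2 - 2*z^2 + 2

I count 2 distinct pieces. Treating them together as one polynomial.
deg p = 2. Two sheets facing apart; a quadric.
Symmetries: it's symmetric under x → −x, forcing even powers of x; the y ↦ −y reflection is a symmetry, so y appears only in even powers; it's symmetric under z → −z, forcing even powers of z.
From the visible intercepts: it misses every integer gridline on the y-axis; the z-axis gridline crossings are at z ∈ {-1, 1}; the surface avoids every integer x-axis point in the box.
Matching integer coefficients to the picture gives p.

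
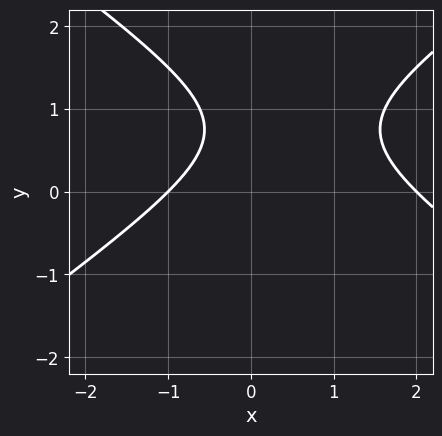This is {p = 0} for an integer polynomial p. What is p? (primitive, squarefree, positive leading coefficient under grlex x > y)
x^2 - 2*y^2 - x + 3*y - 2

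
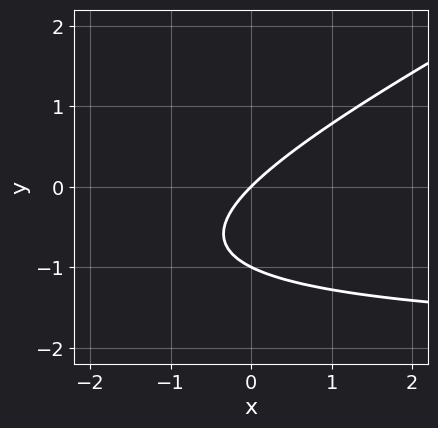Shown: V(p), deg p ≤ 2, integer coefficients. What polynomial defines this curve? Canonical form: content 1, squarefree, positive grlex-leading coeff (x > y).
Degree: the shape is more complex than any degree-1 curve, so deg p = 2.
From the visible intercepts: the y-axis gridline crossings are at y ∈ {-1, 0}; it meets the x-axis at x = 0 (among the integer gridlines).
Fitting integer coefficients to these (and the overall shape) gives p.

x*y - 2*y^2 + 2*x - 2*y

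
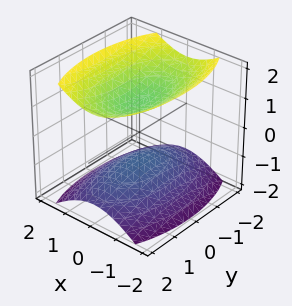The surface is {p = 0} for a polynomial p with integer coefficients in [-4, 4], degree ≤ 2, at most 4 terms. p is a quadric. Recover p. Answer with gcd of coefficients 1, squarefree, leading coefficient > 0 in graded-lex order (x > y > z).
There are 2 components. Treating them together as one polynomial.
Degree: two separate bowl-shaped sheets opening away from each other; a quadric, so deg p = 2.
Symmetries: the y ↦ −y reflection is a symmetry, so y appears only in even powers; it's symmetric under x → −x, forcing even powers of x; it's symmetric under z → −z, forcing even powers of z.
From the axis intercepts and sections: among the integer gridlines, it crosses the z-axis at z ∈ {-1, 1}; it misses every integer gridline on the x-axis.
Matching integer coefficients to the picture gives p.

3*x^2 + y^2 - 3*z^2 + 3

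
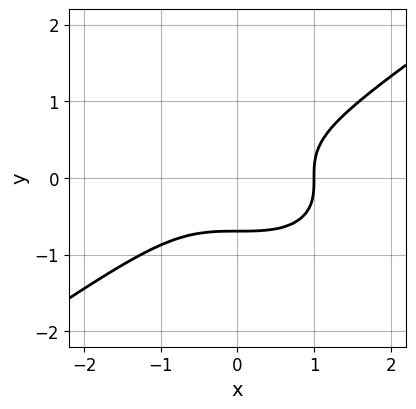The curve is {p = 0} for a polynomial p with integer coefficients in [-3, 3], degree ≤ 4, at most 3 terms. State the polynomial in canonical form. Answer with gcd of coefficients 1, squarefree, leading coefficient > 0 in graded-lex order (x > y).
First, deg p = 3. The shape is more complex than any degree-2 curve.
Next, observable constraints: it meets the x-axis at x = 1 (among the integer gridlines).
Finally, the integer polynomial consistent with all of this is the stated p.

x^3 - 3*y^3 - 1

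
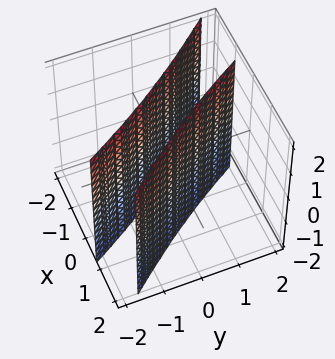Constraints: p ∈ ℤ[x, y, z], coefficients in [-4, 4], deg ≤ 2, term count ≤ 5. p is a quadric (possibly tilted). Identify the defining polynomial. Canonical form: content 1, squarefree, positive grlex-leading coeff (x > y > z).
2*x^2 + 3*x*y + y^2 - 1

(a) The picture has 2 separate pieces. They look like related sheets of one shape, so recover p as a whole.
(b) deg p = 2. No degree-1 surface has this shape.
(c) From the visible intercepts: among the integer gridlines, it crosses the y-axis at y ∈ {-1, 1}; it misses every integer gridline on the z-axis.
(d) Putting this together gives p.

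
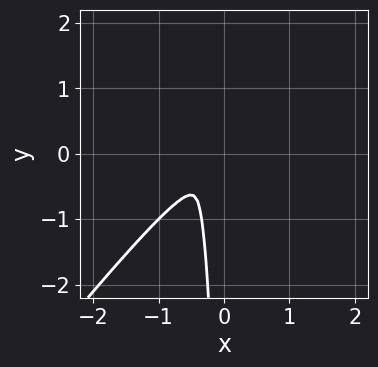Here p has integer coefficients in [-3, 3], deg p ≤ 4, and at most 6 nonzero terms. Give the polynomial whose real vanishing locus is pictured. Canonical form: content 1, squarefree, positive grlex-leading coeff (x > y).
2*x^4 - x*y^3 + 2*x*y^2 + y^2

The degree is 4 — the shape is more complex than any degree-3 curve.
The integer polynomial consistent with all of this is the stated p.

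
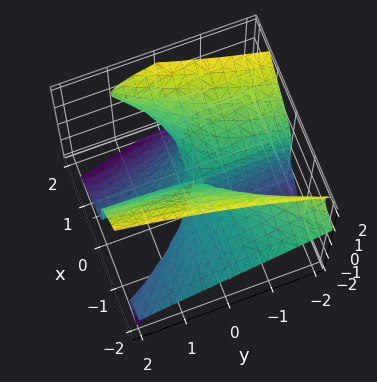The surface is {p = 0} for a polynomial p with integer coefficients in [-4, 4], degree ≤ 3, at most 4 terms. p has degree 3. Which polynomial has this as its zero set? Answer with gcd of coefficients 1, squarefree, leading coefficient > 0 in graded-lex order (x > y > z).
(a) deg p = 3. The shape is more complex than any degree-2 surface.
(b) From the visible intercepts: the visible y-axis segment lies entirely on the surface; it crosses the z-axis at the gridline z = 0; the visible x-axis segment lies entirely on the surface.
(c) Assembling these constraints gives the stated polynomial.

3*x^2*z - 2*z^3 - 3*x*y - 2*x*z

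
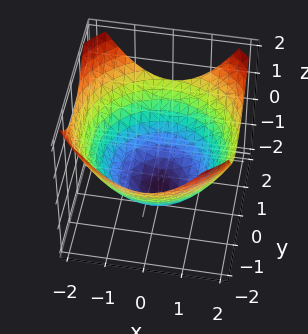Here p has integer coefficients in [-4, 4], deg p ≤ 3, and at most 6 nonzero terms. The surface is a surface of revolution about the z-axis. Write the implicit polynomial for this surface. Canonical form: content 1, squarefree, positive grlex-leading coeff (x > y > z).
First, the degree is 2 — no degree-1 surface has this shape.
Next, by symmetry, the surface is invariant under rotation about z: p = q(x² + y², z).
Next, from the axis intercepts and sections: a circular section at z = -1 has radius exactly 1.
Finally, assembling these constraints gives the stated polynomial.

x^2 + y^2 - 2*z - 3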